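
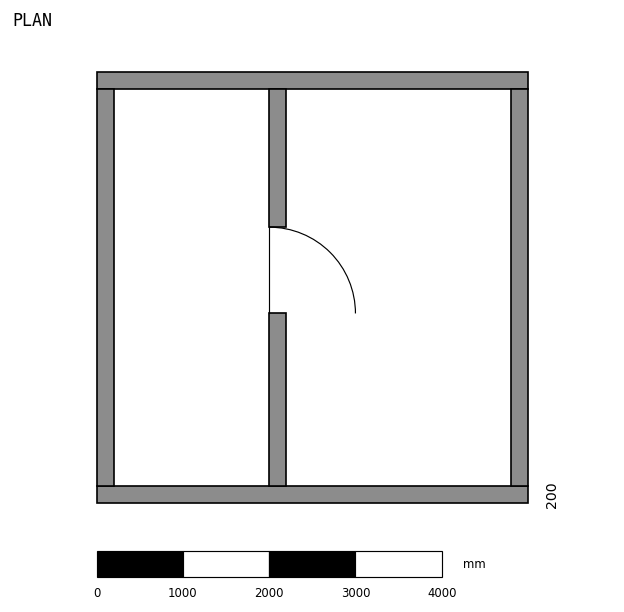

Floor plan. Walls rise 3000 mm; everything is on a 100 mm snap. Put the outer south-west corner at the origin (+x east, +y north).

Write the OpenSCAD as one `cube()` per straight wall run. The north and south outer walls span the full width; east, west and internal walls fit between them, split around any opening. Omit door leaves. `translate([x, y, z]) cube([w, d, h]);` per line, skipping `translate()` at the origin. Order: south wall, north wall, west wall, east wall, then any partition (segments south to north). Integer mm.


cube([5000, 200, 3000]);
translate([0, 4800, 0]) cube([5000, 200, 3000]);
translate([0, 200, 0]) cube([200, 4600, 3000]);
translate([4800, 200, 0]) cube([200, 4600, 3000]);
translate([2000, 200, 0]) cube([200, 2000, 3000]);
translate([2000, 3200, 0]) cube([200, 1600, 3000]);


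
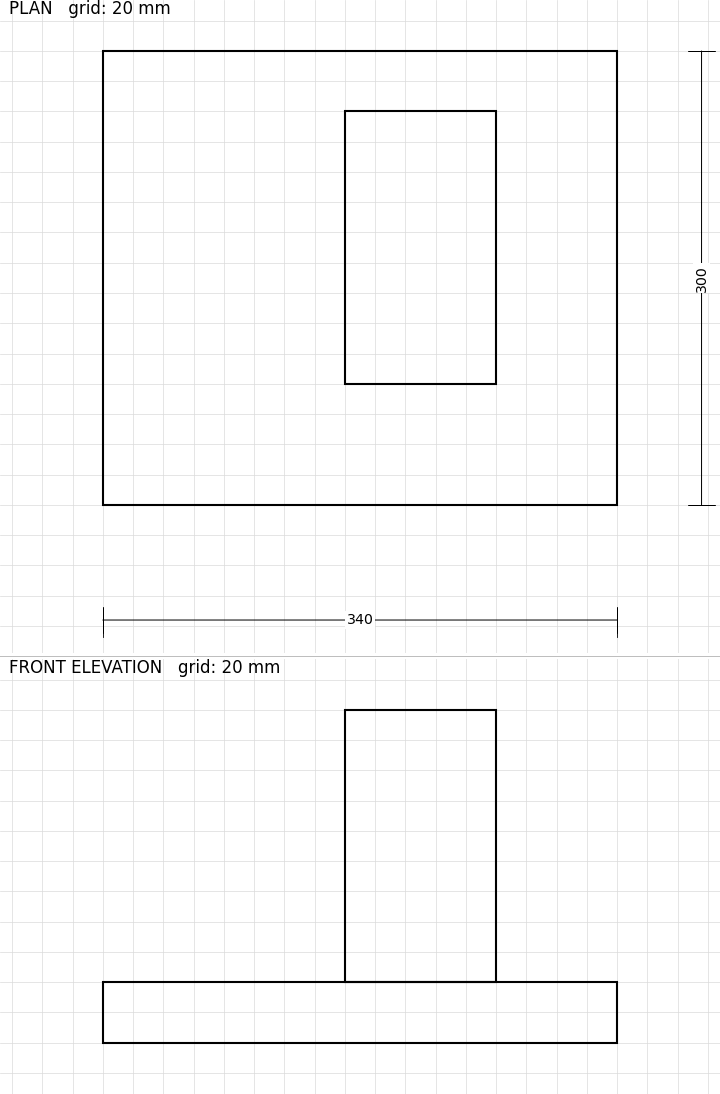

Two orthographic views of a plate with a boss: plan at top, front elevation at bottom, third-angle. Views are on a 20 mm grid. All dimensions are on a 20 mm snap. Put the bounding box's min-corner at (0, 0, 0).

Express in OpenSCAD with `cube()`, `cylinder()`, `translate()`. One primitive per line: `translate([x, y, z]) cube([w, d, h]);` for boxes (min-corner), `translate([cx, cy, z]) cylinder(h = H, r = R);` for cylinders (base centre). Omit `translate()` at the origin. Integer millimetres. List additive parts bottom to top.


cube([340, 300, 40]);
translate([160, 80, 40]) cube([100, 180, 180]);


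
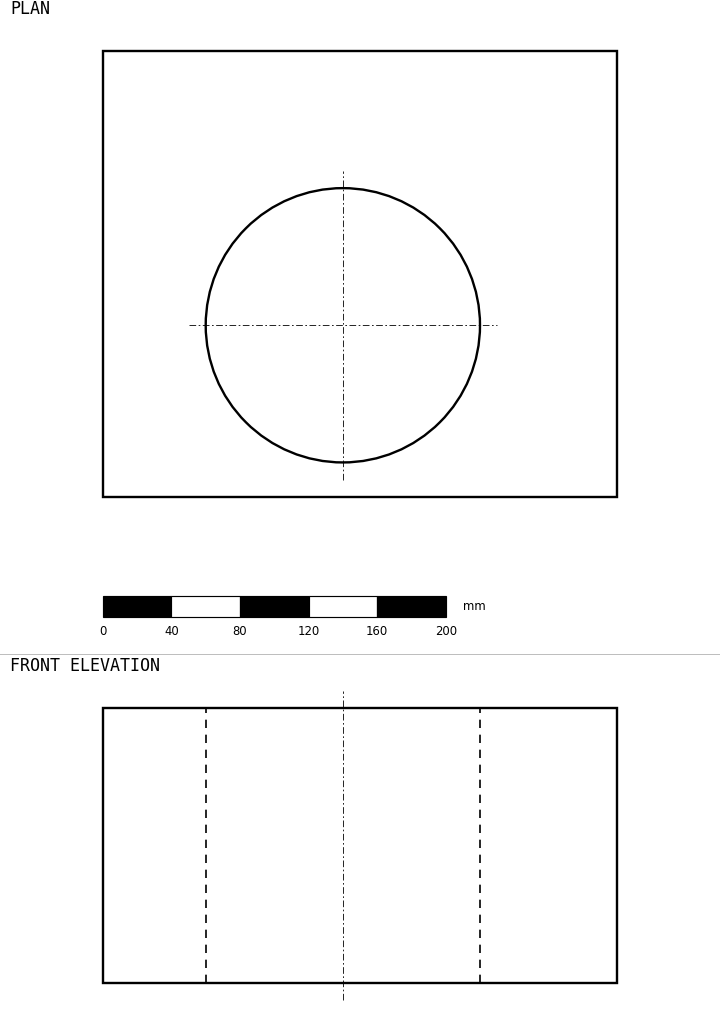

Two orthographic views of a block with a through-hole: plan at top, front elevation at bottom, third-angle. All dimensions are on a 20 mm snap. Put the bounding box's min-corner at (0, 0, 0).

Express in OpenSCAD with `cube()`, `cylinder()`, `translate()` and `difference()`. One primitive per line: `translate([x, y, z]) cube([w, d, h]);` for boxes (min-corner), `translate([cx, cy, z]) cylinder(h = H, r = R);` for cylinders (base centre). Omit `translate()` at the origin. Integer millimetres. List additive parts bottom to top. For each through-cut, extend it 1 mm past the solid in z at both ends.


difference() {
  cube([300, 260, 160]);
  translate([140, 100, -1]) cylinder(h = 162, r = 80);
}


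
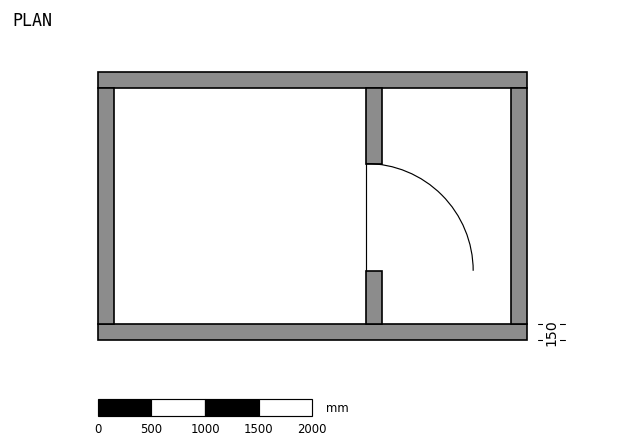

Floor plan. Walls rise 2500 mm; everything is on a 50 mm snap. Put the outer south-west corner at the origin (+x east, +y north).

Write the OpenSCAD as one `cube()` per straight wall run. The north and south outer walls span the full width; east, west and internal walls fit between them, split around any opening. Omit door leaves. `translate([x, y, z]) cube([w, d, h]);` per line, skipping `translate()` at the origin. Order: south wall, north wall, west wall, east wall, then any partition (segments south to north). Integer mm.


cube([4000, 150, 2500]);
translate([0, 2350, 0]) cube([4000, 150, 2500]);
translate([0, 150, 0]) cube([150, 2200, 2500]);
translate([3850, 150, 0]) cube([150, 2200, 2500]);
translate([2500, 150, 0]) cube([150, 500, 2500]);
translate([2500, 1650, 0]) cube([150, 700, 2500]);


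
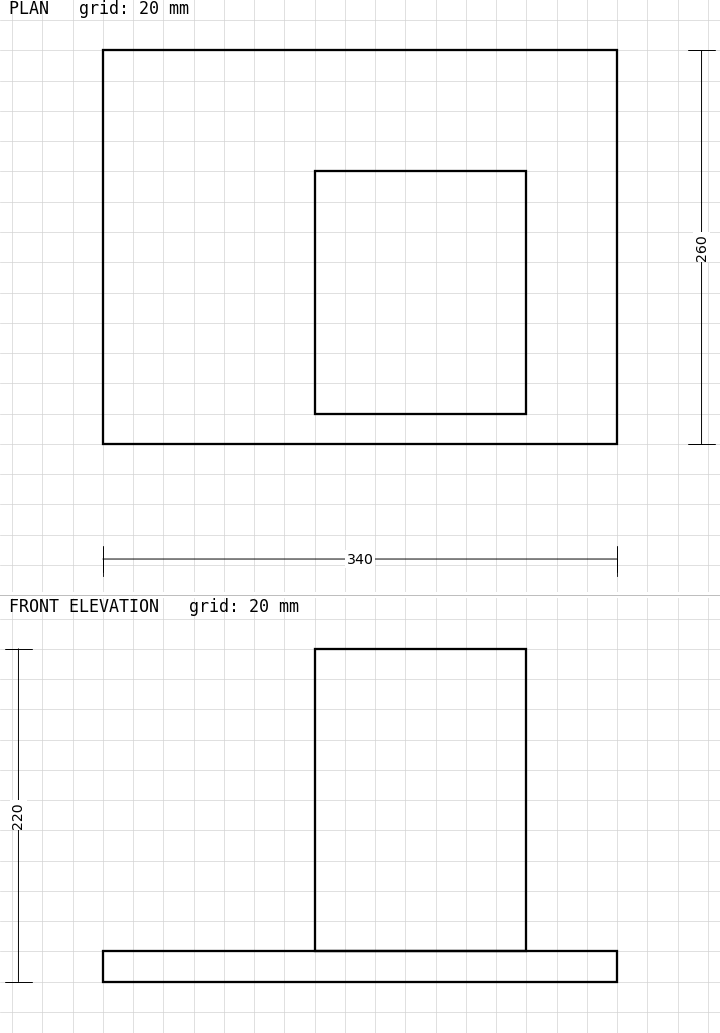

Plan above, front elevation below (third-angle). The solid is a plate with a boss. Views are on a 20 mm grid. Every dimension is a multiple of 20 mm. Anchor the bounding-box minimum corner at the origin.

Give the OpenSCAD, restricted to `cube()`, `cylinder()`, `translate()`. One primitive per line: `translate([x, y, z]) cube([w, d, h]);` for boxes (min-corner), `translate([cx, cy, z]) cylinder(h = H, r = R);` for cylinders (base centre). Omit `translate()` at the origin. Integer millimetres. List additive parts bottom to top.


cube([340, 260, 20]);
translate([140, 20, 20]) cube([140, 160, 200]);


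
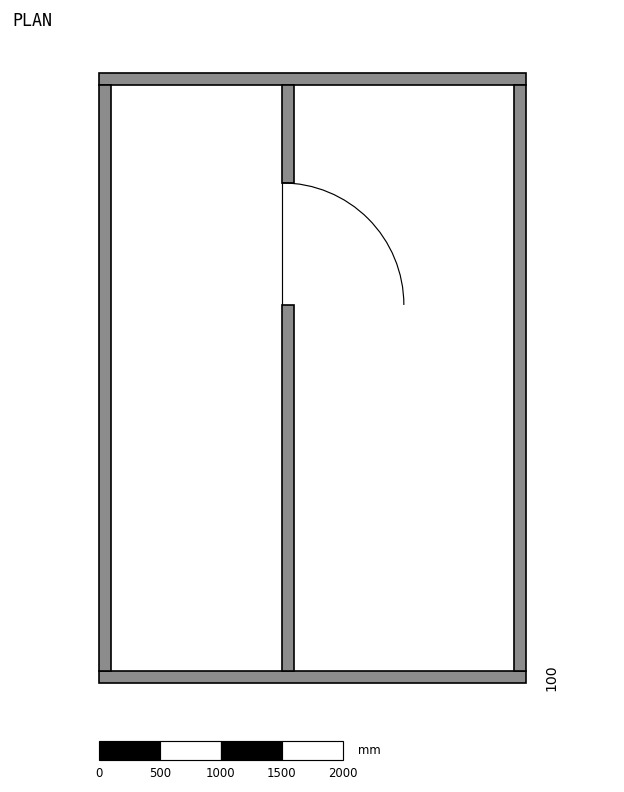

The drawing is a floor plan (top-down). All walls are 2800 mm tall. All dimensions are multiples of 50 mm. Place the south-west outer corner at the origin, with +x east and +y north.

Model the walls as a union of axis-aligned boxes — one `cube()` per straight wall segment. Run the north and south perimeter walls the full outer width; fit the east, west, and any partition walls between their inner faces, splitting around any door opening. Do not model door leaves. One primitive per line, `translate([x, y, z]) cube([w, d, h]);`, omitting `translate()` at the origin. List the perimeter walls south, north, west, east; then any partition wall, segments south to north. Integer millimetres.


cube([3500, 100, 2800]);
translate([0, 4900, 0]) cube([3500, 100, 2800]);
translate([0, 100, 0]) cube([100, 4800, 2800]);
translate([3400, 100, 0]) cube([100, 4800, 2800]);
translate([1500, 100, 0]) cube([100, 3000, 2800]);
translate([1500, 4100, 0]) cube([100, 800, 2800]);


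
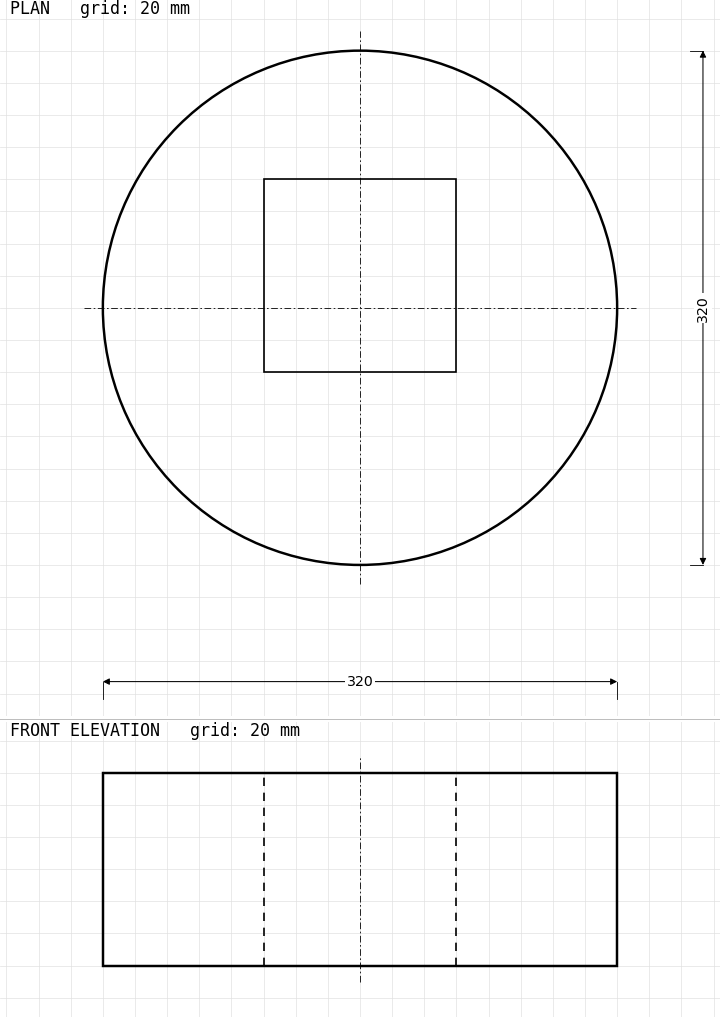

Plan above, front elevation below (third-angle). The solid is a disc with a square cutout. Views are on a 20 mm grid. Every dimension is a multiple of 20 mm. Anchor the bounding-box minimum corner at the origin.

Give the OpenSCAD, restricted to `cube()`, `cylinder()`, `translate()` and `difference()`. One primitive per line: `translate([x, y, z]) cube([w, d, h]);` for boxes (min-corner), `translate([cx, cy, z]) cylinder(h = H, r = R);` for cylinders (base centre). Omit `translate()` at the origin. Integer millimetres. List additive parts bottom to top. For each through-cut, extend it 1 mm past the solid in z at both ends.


difference() {
  translate([160, 160, 0]) cylinder(h = 120, r = 160);
  translate([100, 120, -1]) cube([120, 120, 122]);
}


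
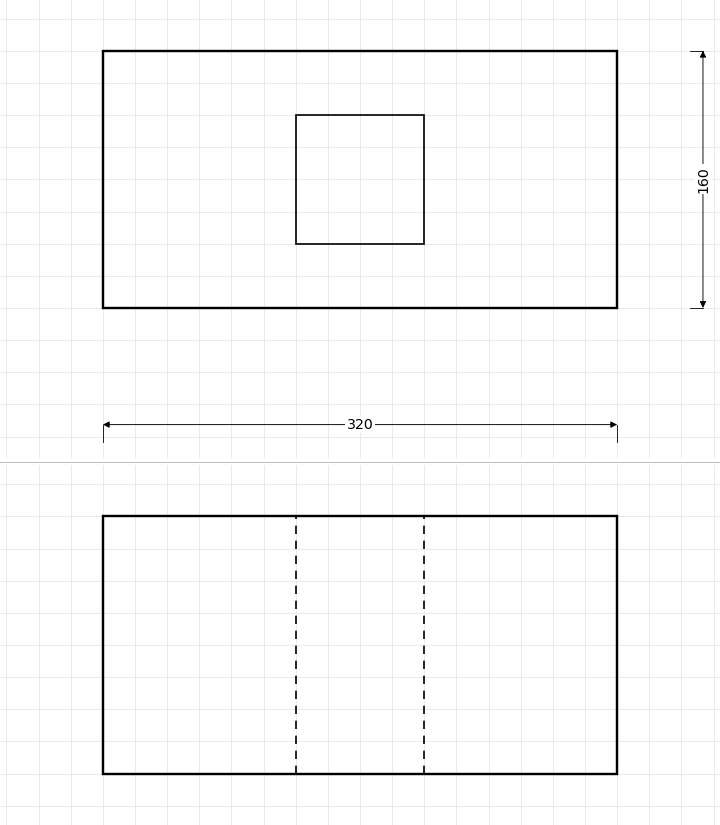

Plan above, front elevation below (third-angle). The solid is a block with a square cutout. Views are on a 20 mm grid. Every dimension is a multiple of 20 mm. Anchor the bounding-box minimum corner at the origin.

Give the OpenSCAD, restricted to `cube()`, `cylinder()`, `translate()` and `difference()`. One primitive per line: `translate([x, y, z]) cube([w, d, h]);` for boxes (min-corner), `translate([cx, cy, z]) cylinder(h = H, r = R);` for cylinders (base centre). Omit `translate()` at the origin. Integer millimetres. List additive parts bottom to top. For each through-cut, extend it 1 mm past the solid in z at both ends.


difference() {
  cube([320, 160, 160]);
  translate([120, 40, -1]) cube([80, 80, 162]);
}


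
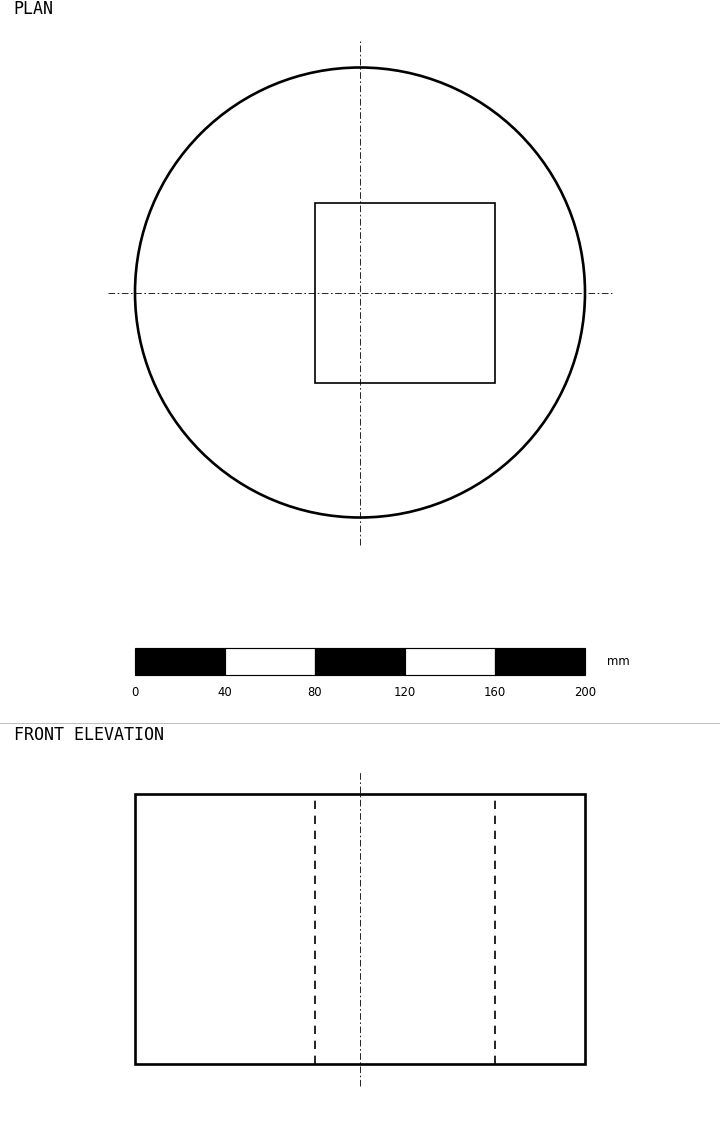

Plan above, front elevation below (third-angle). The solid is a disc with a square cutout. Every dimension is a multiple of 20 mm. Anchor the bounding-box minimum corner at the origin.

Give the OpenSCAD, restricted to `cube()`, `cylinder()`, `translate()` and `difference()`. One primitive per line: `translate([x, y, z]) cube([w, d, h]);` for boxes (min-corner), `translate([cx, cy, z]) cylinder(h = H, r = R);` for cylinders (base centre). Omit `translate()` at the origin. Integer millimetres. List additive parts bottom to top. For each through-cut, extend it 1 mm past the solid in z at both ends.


difference() {
  translate([100, 100, 0]) cylinder(h = 120, r = 100);
  translate([80, 60, -1]) cube([80, 80, 122]);
}


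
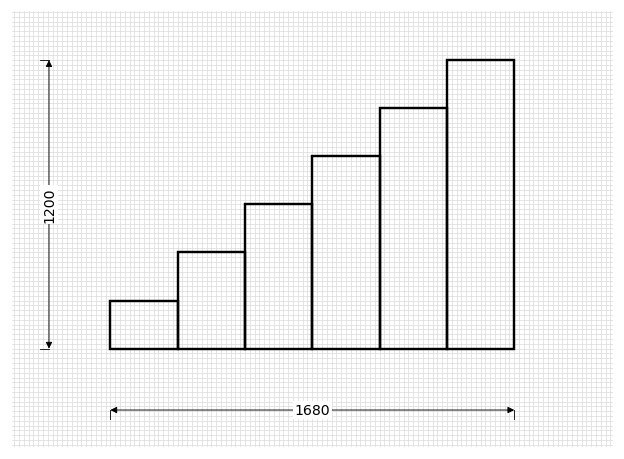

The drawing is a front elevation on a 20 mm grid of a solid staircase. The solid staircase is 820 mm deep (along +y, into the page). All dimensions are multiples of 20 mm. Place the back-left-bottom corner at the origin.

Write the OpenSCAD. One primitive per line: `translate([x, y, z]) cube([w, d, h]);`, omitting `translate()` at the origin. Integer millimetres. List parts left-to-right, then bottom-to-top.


cube([280, 820, 200]);
translate([280, 0, 0]) cube([280, 820, 400]);
translate([560, 0, 0]) cube([280, 820, 600]);
translate([840, 0, 0]) cube([280, 820, 800]);
translate([1120, 0, 0]) cube([280, 820, 1000]);
translate([1400, 0, 0]) cube([280, 820, 1200]);


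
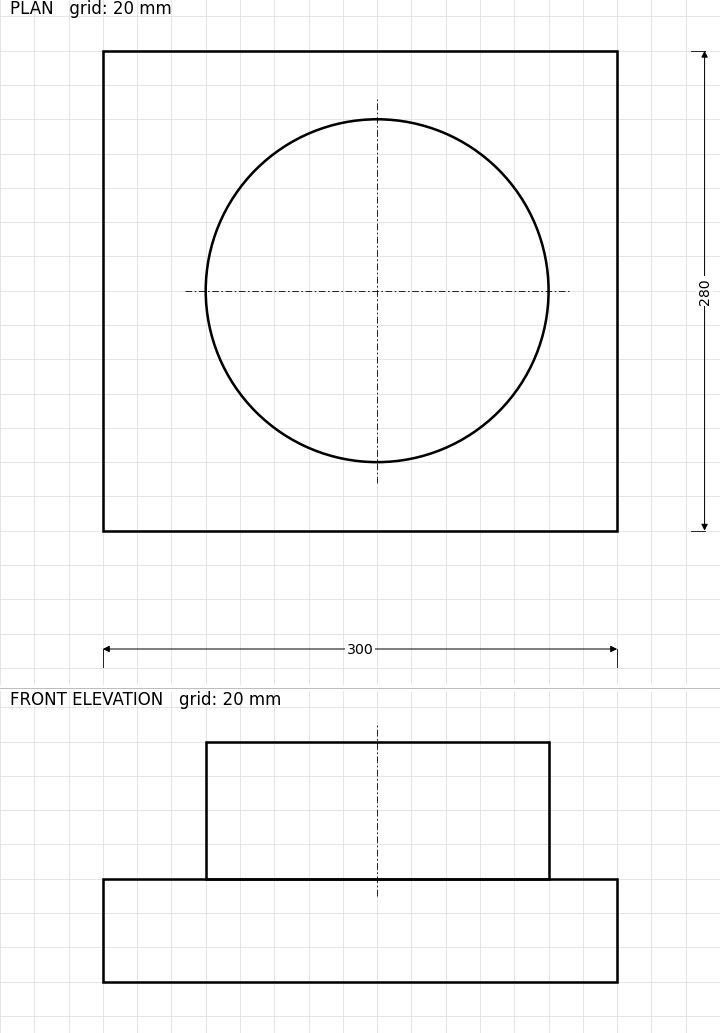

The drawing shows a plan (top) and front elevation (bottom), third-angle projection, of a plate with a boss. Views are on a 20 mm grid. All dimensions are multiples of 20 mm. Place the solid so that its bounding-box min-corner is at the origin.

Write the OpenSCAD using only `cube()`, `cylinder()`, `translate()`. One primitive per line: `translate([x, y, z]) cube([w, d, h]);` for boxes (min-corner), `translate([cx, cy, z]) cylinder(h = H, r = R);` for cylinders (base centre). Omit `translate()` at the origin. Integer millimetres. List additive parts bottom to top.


cube([300, 280, 60]);
translate([160, 140, 60]) cylinder(h = 80, r = 100);


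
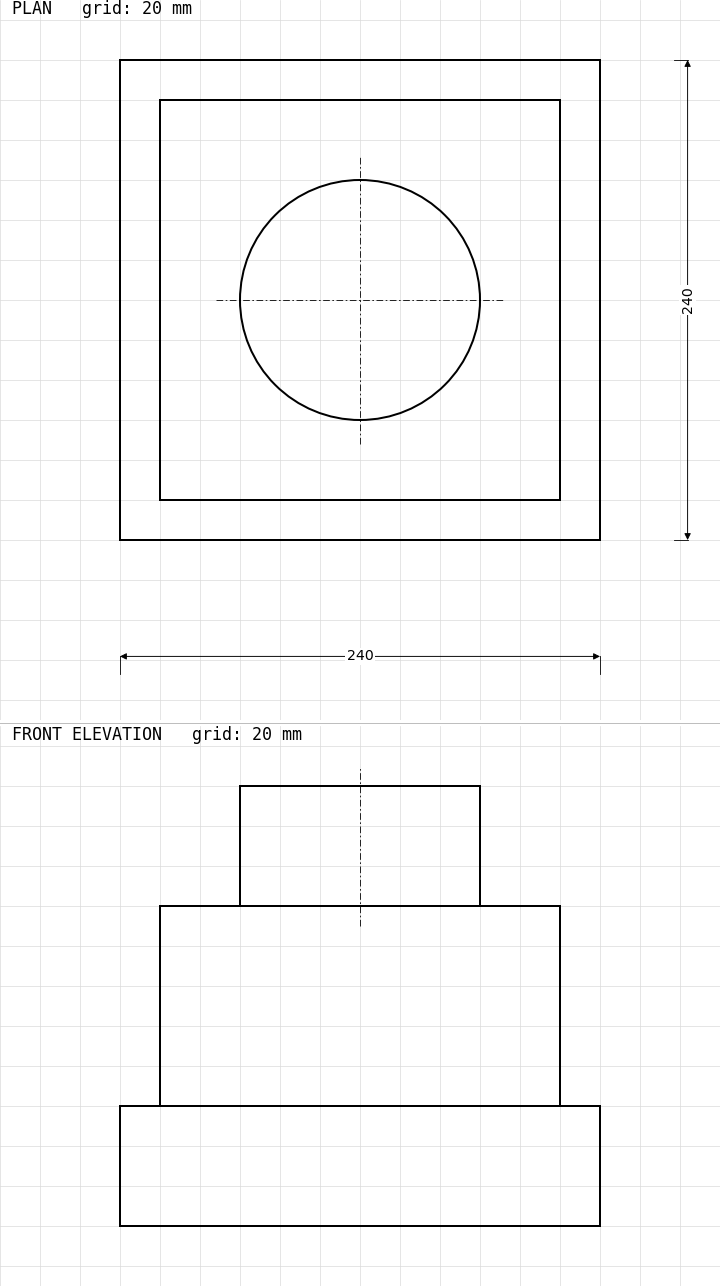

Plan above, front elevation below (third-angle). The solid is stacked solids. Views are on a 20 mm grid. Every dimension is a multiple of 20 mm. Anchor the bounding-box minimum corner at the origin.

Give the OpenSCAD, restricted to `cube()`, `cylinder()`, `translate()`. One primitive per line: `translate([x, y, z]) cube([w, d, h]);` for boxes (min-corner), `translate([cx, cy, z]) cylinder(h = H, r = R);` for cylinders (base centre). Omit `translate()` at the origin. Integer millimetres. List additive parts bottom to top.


cube([240, 240, 60]);
translate([20, 20, 60]) cube([200, 200, 100]);
translate([120, 120, 160]) cylinder(h = 60, r = 60);


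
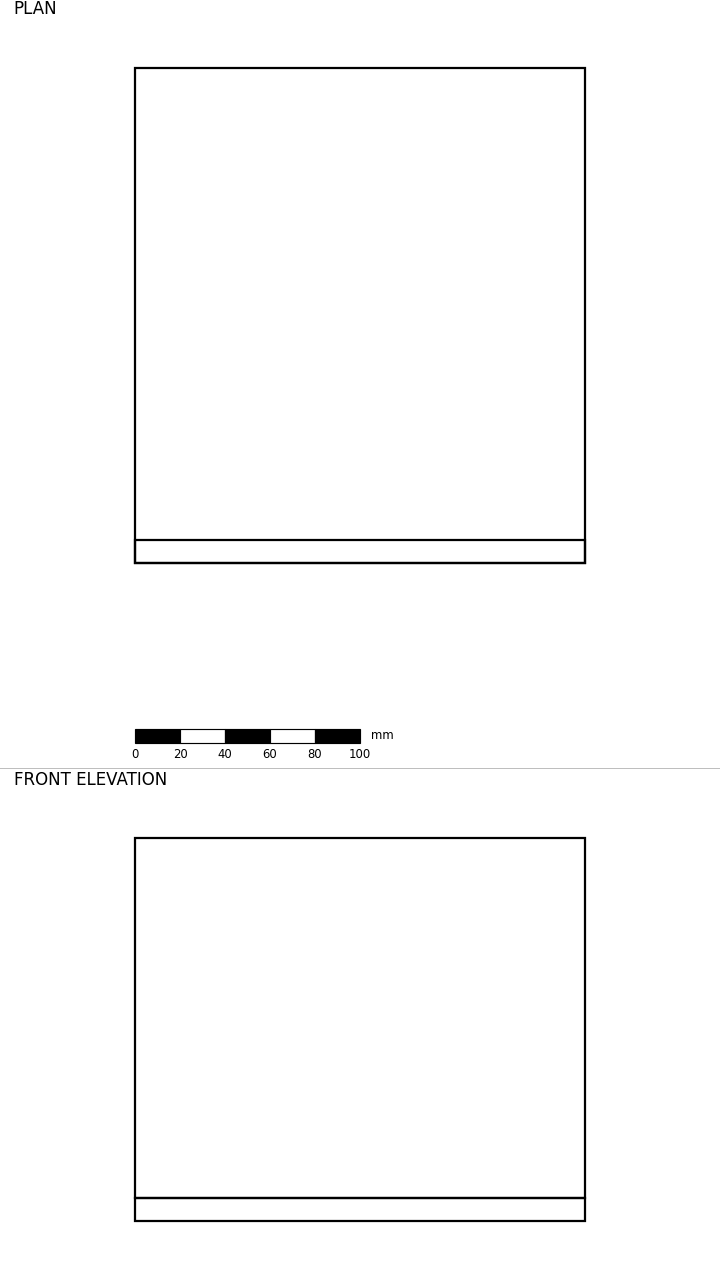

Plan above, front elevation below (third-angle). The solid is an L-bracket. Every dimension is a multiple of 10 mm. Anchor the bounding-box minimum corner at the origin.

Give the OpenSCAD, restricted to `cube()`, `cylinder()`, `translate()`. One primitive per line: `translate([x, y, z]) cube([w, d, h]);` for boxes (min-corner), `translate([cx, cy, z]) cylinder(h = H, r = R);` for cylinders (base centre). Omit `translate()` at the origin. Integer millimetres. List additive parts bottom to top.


cube([200, 220, 10]);
translate([0, 0, 10]) cube([200, 10, 160]);


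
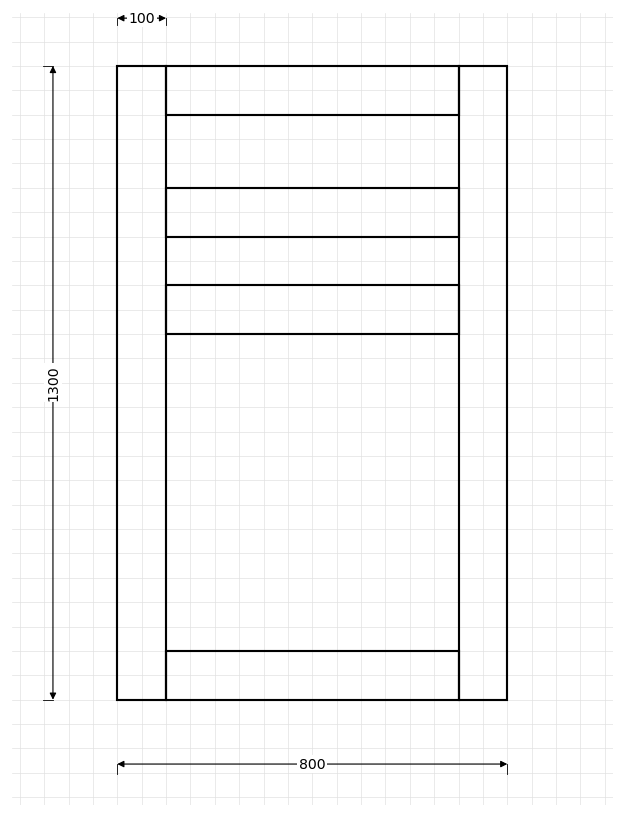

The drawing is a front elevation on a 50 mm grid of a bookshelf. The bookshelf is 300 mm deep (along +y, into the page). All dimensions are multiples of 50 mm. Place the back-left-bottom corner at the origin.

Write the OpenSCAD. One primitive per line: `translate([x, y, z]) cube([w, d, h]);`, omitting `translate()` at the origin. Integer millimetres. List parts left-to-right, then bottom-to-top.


cube([100, 300, 1300]);
translate([100, 0, 0]) cube([600, 300, 100]);
translate([100, 0, 750]) cube([600, 300, 100]);
translate([100, 0, 950]) cube([600, 300, 100]);
translate([100, 0, 1200]) cube([600, 300, 100]);
translate([700, 0, 0]) cube([100, 300, 1300]);


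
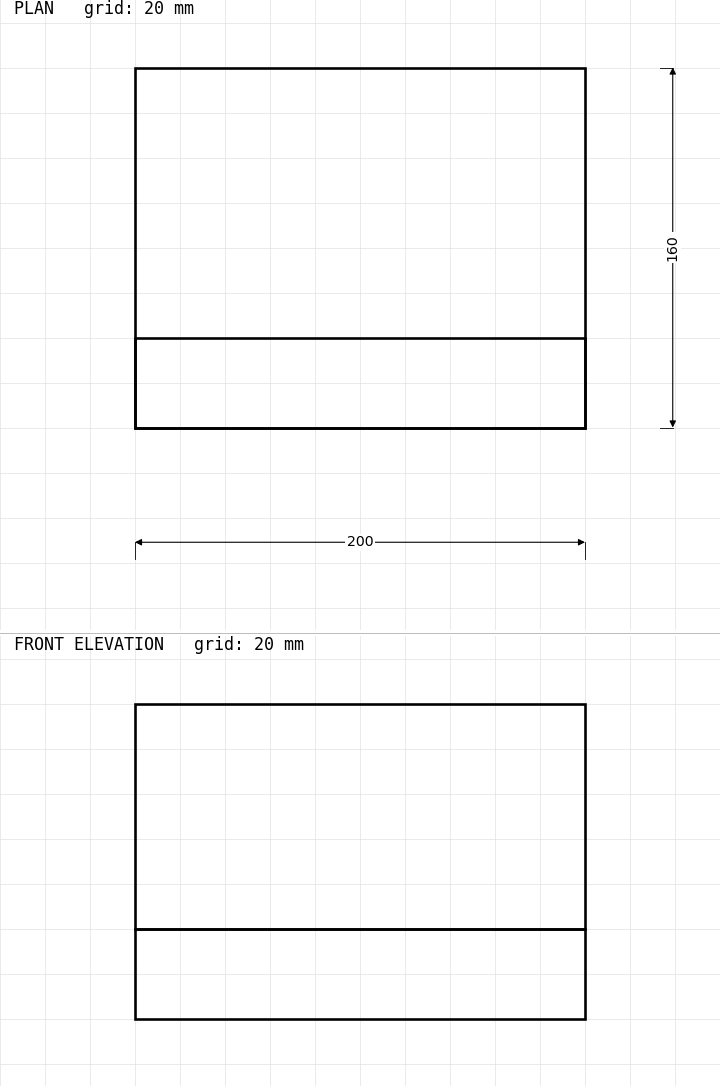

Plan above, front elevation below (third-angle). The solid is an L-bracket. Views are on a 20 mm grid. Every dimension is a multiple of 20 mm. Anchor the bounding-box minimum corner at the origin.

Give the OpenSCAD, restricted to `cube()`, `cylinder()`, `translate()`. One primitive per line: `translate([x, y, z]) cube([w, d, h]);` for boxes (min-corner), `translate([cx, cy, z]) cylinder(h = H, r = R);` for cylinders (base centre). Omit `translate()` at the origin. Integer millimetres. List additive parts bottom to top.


cube([200, 160, 40]);
translate([0, 0, 40]) cube([200, 40, 100]);


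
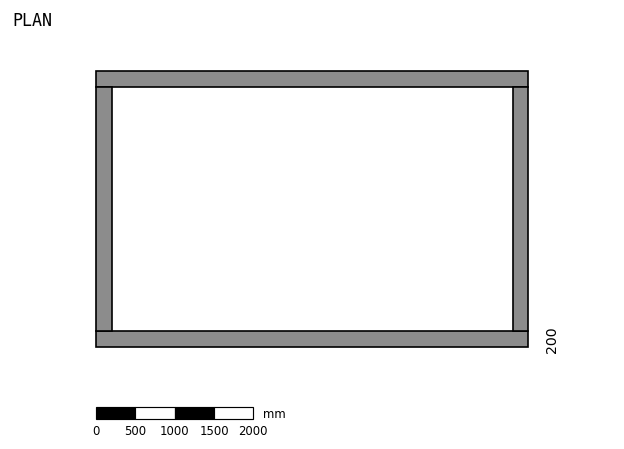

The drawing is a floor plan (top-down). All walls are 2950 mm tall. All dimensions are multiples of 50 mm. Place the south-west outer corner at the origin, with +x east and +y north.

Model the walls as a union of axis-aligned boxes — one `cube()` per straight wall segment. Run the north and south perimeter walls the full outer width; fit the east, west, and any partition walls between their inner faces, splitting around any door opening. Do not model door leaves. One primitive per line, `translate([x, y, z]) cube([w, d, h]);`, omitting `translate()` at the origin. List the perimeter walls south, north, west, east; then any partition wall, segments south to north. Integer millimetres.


cube([5500, 200, 2950]);
translate([0, 3300, 0]) cube([5500, 200, 2950]);
translate([0, 200, 0]) cube([200, 3100, 2950]);
translate([5300, 200, 0]) cube([200, 3100, 2950]);


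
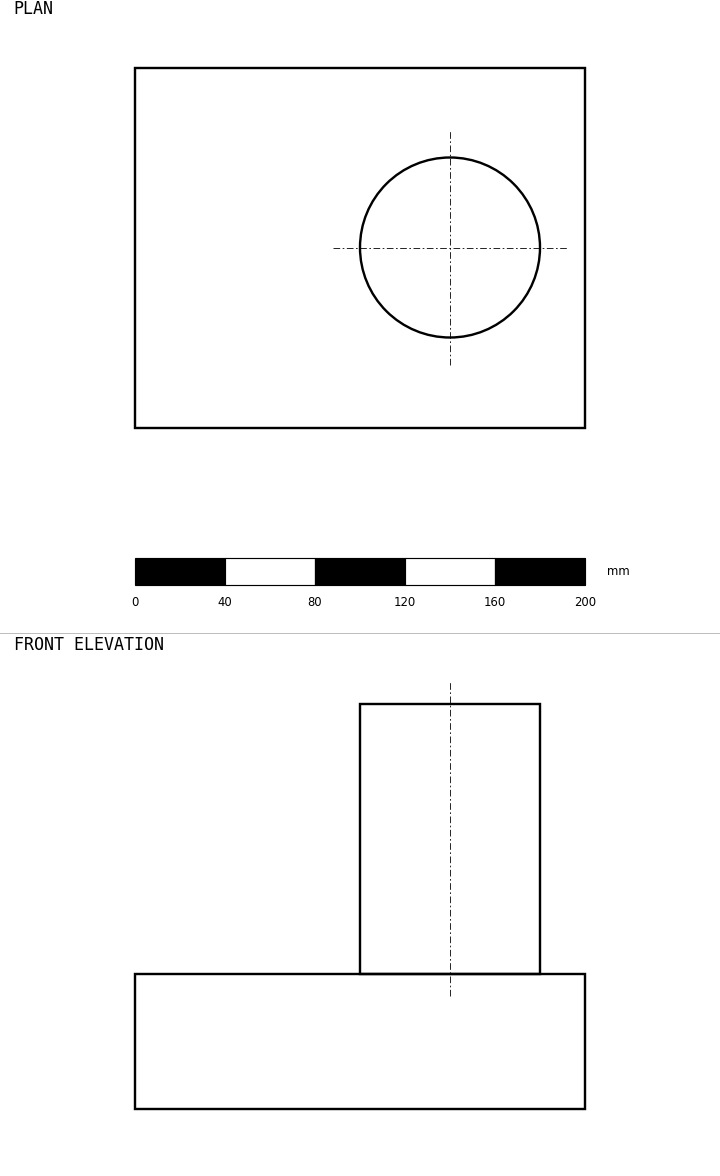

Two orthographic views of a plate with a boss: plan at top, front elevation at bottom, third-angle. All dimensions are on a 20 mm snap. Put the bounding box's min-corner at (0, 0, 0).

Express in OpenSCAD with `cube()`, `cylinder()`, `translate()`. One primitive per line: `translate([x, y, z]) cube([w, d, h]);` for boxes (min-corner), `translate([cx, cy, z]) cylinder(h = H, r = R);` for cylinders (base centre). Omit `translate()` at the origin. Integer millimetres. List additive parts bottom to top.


cube([200, 160, 60]);
translate([140, 80, 60]) cylinder(h = 120, r = 40);


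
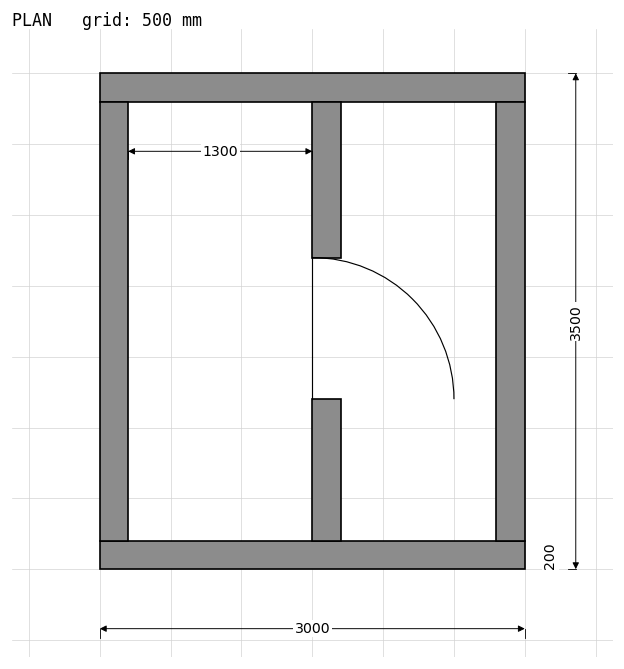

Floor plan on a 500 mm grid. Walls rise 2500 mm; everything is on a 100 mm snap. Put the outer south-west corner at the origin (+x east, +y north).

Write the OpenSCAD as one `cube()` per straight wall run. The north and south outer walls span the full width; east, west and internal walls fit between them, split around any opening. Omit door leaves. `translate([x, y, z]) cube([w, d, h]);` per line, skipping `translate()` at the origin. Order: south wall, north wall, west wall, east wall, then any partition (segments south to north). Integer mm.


cube([3000, 200, 2500]);
translate([0, 3300, 0]) cube([3000, 200, 2500]);
translate([0, 200, 0]) cube([200, 3100, 2500]);
translate([2800, 200, 0]) cube([200, 3100, 2500]);
translate([1500, 200, 0]) cube([200, 1000, 2500]);
translate([1500, 2200, 0]) cube([200, 1100, 2500]);


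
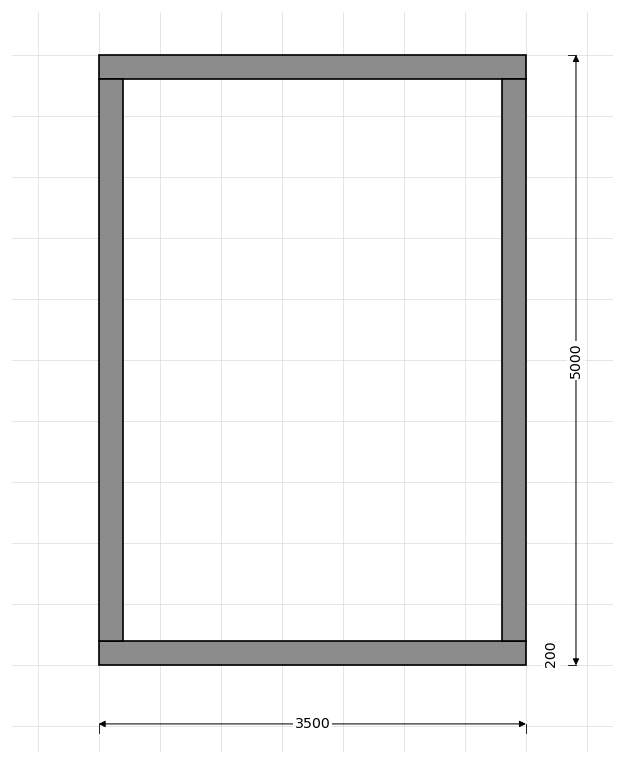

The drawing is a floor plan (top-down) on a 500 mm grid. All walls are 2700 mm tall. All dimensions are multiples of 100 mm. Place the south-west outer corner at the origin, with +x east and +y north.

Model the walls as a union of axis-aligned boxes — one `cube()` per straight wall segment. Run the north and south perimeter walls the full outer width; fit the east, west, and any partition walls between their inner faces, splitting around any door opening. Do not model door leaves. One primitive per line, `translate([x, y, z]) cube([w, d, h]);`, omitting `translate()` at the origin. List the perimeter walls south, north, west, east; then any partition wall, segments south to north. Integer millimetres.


cube([3500, 200, 2700]);
translate([0, 4800, 0]) cube([3500, 200, 2700]);
translate([0, 200, 0]) cube([200, 4600, 2700]);
translate([3300, 200, 0]) cube([200, 4600, 2700]);


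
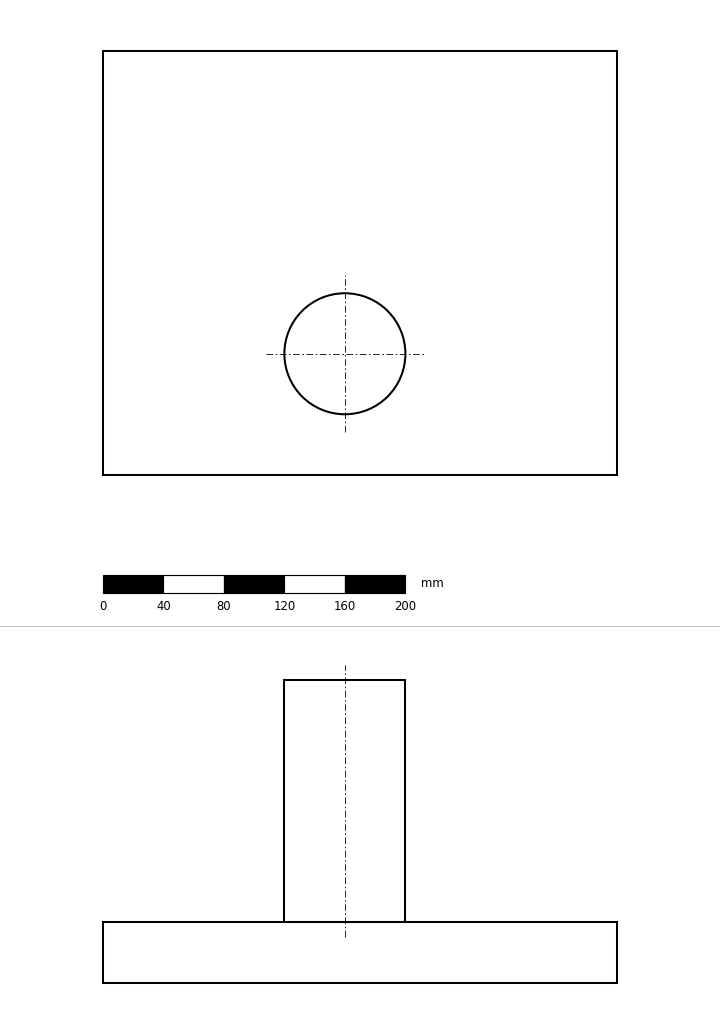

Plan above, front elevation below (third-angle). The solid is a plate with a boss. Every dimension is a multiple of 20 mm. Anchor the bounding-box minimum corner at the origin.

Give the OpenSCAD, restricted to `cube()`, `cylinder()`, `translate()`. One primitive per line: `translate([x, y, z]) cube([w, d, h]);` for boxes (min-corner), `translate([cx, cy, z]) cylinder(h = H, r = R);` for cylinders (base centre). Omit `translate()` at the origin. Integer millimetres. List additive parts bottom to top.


cube([340, 280, 40]);
translate([160, 80, 40]) cylinder(h = 160, r = 40);


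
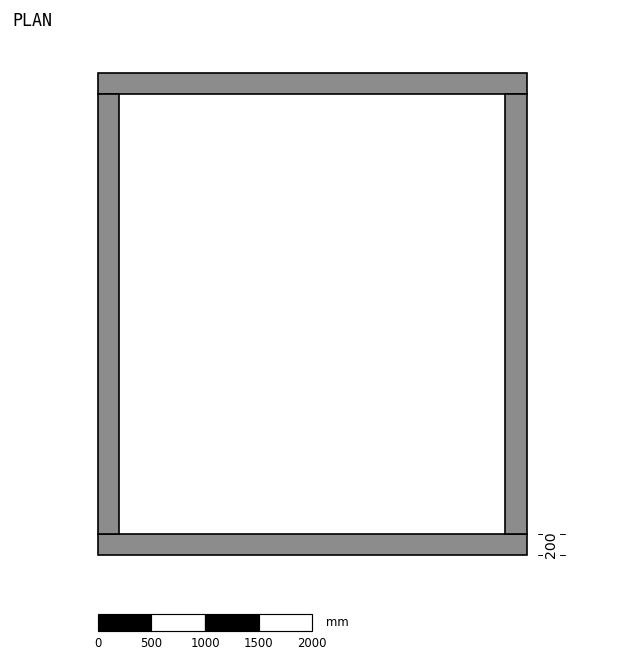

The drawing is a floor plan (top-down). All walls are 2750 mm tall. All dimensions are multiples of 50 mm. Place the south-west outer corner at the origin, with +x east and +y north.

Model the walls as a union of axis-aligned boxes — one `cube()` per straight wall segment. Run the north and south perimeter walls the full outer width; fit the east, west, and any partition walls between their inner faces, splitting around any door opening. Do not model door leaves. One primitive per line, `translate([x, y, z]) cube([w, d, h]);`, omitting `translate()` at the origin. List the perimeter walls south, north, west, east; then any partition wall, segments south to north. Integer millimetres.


cube([4000, 200, 2750]);
translate([0, 4300, 0]) cube([4000, 200, 2750]);
translate([0, 200, 0]) cube([200, 4100, 2750]);
translate([3800, 200, 0]) cube([200, 4100, 2750]);


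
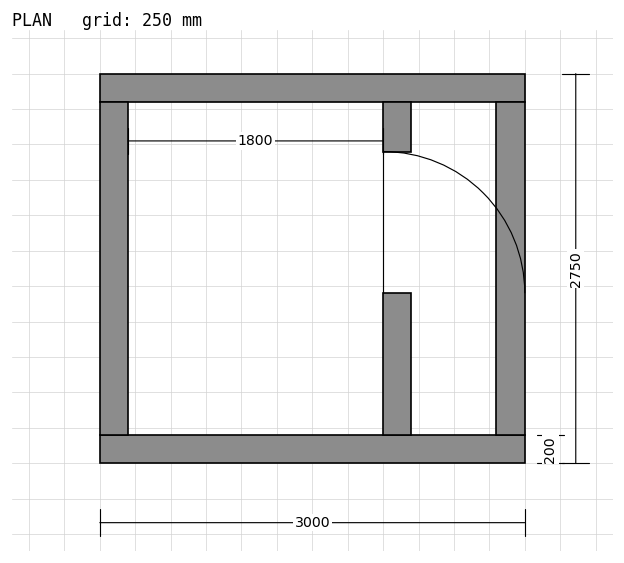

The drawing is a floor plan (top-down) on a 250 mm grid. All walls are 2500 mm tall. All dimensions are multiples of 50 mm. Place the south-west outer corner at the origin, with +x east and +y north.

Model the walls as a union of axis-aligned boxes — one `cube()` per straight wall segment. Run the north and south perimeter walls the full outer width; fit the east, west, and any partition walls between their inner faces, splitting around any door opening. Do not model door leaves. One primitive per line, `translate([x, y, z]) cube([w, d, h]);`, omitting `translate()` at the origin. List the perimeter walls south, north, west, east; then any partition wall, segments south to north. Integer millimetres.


cube([3000, 200, 2500]);
translate([0, 2550, 0]) cube([3000, 200, 2500]);
translate([0, 200, 0]) cube([200, 2350, 2500]);
translate([2800, 200, 0]) cube([200, 2350, 2500]);
translate([2000, 200, 0]) cube([200, 1000, 2500]);
translate([2000, 2200, 0]) cube([200, 350, 2500]);


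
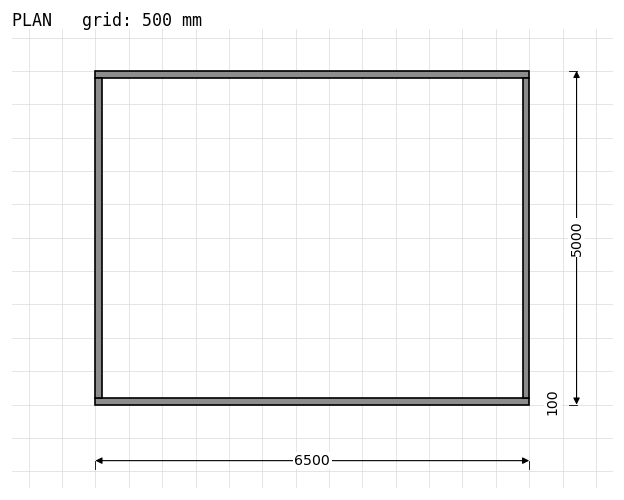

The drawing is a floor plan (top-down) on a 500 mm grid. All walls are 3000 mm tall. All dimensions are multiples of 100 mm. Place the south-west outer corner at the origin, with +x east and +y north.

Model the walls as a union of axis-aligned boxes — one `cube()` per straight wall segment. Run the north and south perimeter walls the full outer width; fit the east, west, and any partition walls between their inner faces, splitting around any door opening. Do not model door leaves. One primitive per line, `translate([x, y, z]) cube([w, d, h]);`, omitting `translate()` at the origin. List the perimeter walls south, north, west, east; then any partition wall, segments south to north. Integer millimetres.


cube([6500, 100, 3000]);
translate([0, 4900, 0]) cube([6500, 100, 3000]);
translate([0, 100, 0]) cube([100, 4800, 3000]);
translate([6400, 100, 0]) cube([100, 4800, 3000]);


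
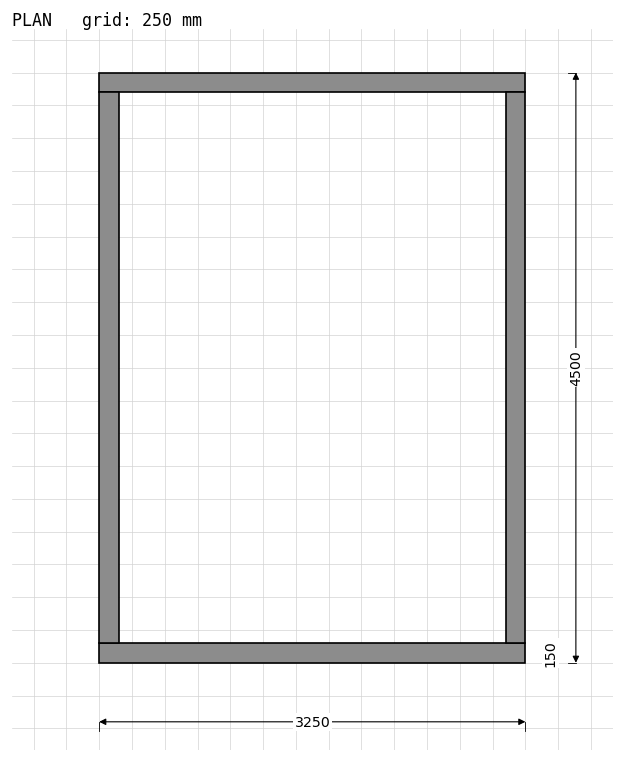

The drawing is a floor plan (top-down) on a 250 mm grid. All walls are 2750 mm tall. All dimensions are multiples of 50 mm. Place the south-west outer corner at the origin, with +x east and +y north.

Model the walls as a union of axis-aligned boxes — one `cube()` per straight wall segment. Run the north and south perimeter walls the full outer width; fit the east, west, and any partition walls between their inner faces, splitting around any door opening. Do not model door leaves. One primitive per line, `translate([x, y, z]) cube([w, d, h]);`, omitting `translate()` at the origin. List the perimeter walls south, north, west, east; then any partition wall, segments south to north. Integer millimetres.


cube([3250, 150, 2750]);
translate([0, 4350, 0]) cube([3250, 150, 2750]);
translate([0, 150, 0]) cube([150, 4200, 2750]);
translate([3100, 150, 0]) cube([150, 4200, 2750]);


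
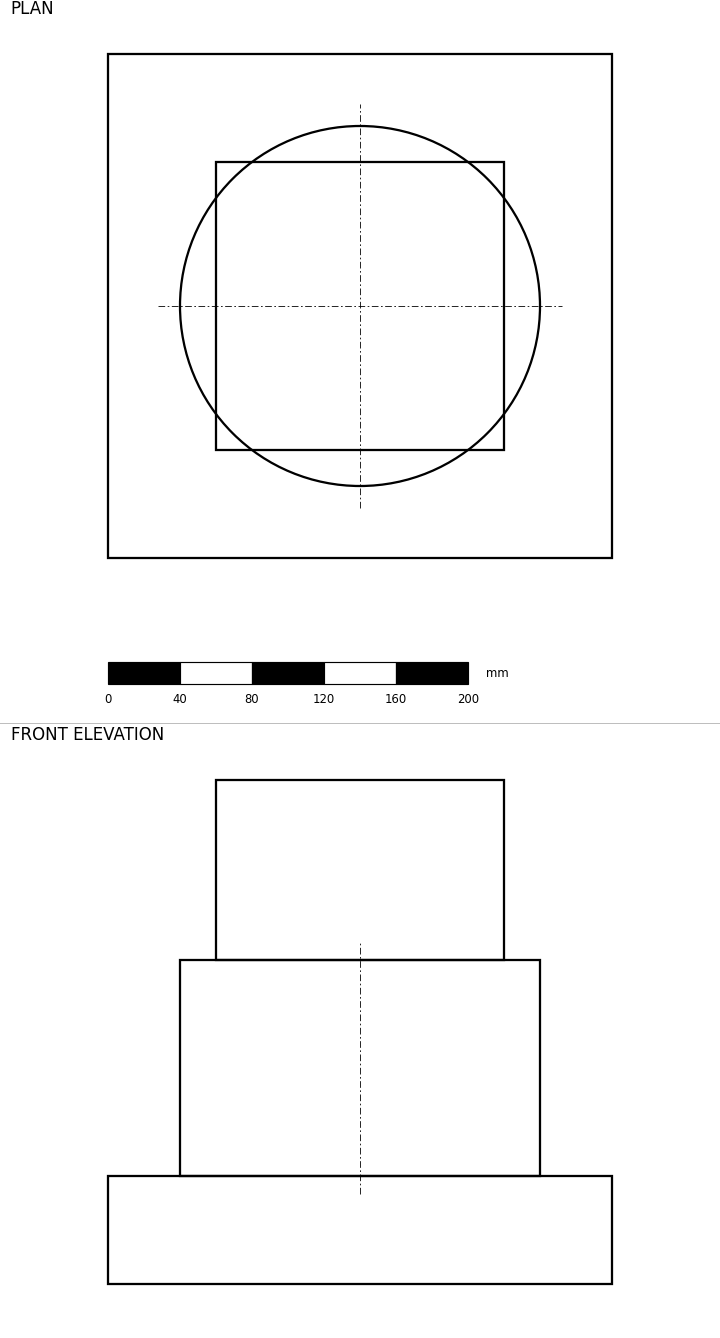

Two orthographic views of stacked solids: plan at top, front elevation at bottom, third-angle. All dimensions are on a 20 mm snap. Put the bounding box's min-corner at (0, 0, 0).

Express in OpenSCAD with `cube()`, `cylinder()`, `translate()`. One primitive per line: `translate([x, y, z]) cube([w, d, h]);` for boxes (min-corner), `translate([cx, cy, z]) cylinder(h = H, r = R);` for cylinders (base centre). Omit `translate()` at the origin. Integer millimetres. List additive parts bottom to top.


cube([280, 280, 60]);
translate([140, 140, 60]) cylinder(h = 120, r = 100);
translate([60, 60, 180]) cube([160, 160, 100]);


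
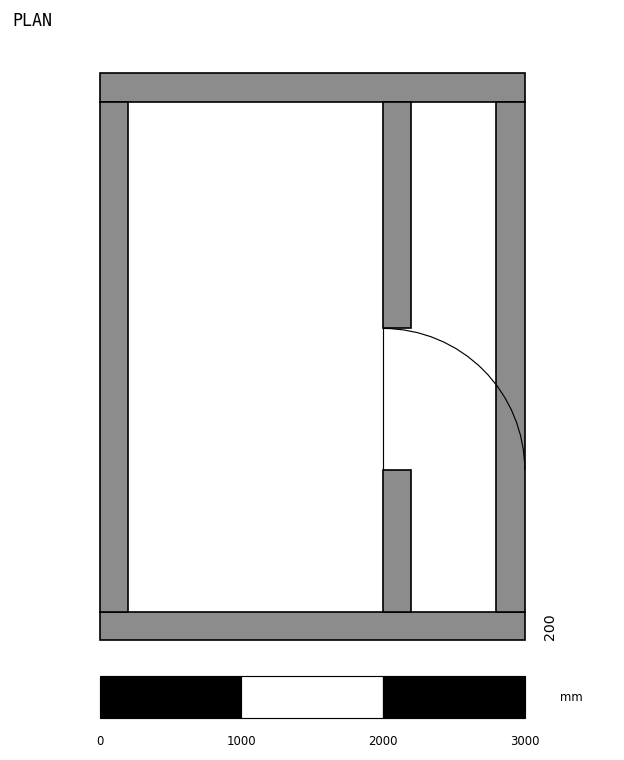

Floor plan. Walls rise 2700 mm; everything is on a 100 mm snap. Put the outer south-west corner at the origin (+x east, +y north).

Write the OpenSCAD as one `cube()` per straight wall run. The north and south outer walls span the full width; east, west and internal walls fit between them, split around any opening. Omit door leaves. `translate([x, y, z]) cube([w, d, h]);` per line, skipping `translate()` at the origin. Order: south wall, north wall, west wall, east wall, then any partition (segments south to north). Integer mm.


cube([3000, 200, 2700]);
translate([0, 3800, 0]) cube([3000, 200, 2700]);
translate([0, 200, 0]) cube([200, 3600, 2700]);
translate([2800, 200, 0]) cube([200, 3600, 2700]);
translate([2000, 200, 0]) cube([200, 1000, 2700]);
translate([2000, 2200, 0]) cube([200, 1600, 2700]);


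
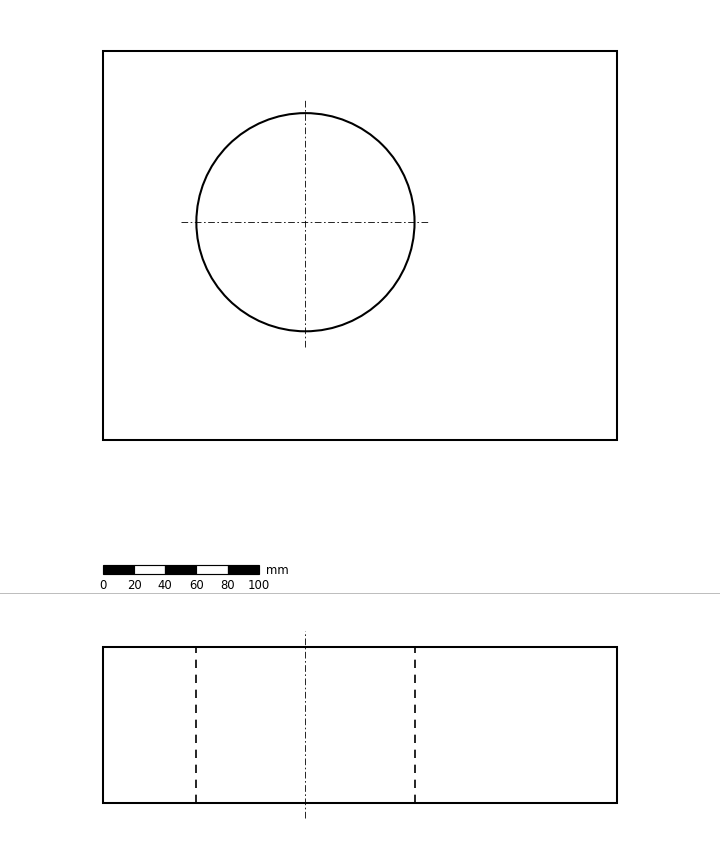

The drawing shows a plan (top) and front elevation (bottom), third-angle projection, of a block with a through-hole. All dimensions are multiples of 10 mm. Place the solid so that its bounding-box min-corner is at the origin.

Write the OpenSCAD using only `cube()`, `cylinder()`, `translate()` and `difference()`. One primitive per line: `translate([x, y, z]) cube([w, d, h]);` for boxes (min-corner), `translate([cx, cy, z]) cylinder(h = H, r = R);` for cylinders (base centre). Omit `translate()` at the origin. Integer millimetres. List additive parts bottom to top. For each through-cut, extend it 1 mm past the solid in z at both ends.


difference() {
  cube([330, 250, 100]);
  translate([130, 140, -1]) cylinder(h = 102, r = 70);
}


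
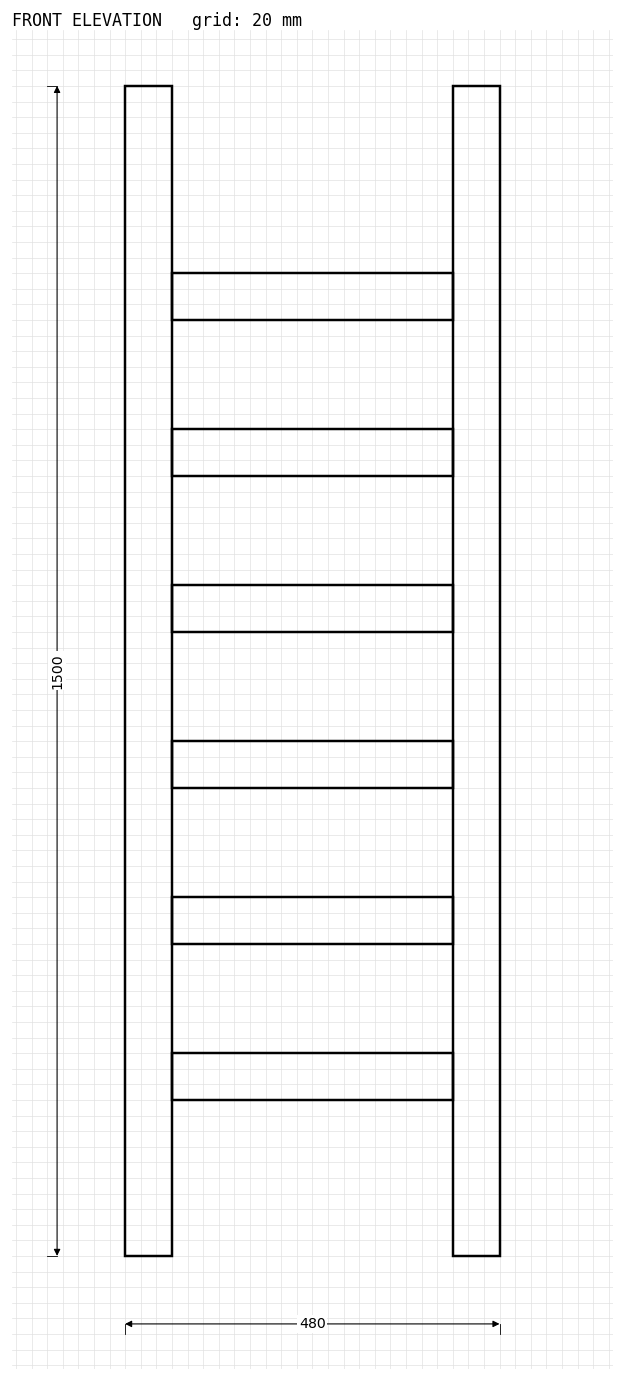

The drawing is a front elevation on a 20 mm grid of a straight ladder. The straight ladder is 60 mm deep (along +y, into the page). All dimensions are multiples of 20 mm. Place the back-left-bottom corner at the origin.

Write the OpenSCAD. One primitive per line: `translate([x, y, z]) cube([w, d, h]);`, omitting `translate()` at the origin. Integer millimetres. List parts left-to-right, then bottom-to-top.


cube([60, 60, 1500]);
translate([60, 0, 200]) cube([360, 60, 60]);
translate([60, 0, 400]) cube([360, 60, 60]);
translate([60, 0, 600]) cube([360, 60, 60]);
translate([60, 0, 800]) cube([360, 60, 60]);
translate([60, 0, 1000]) cube([360, 60, 60]);
translate([60, 0, 1200]) cube([360, 60, 60]);
translate([420, 0, 0]) cube([60, 60, 1500]);


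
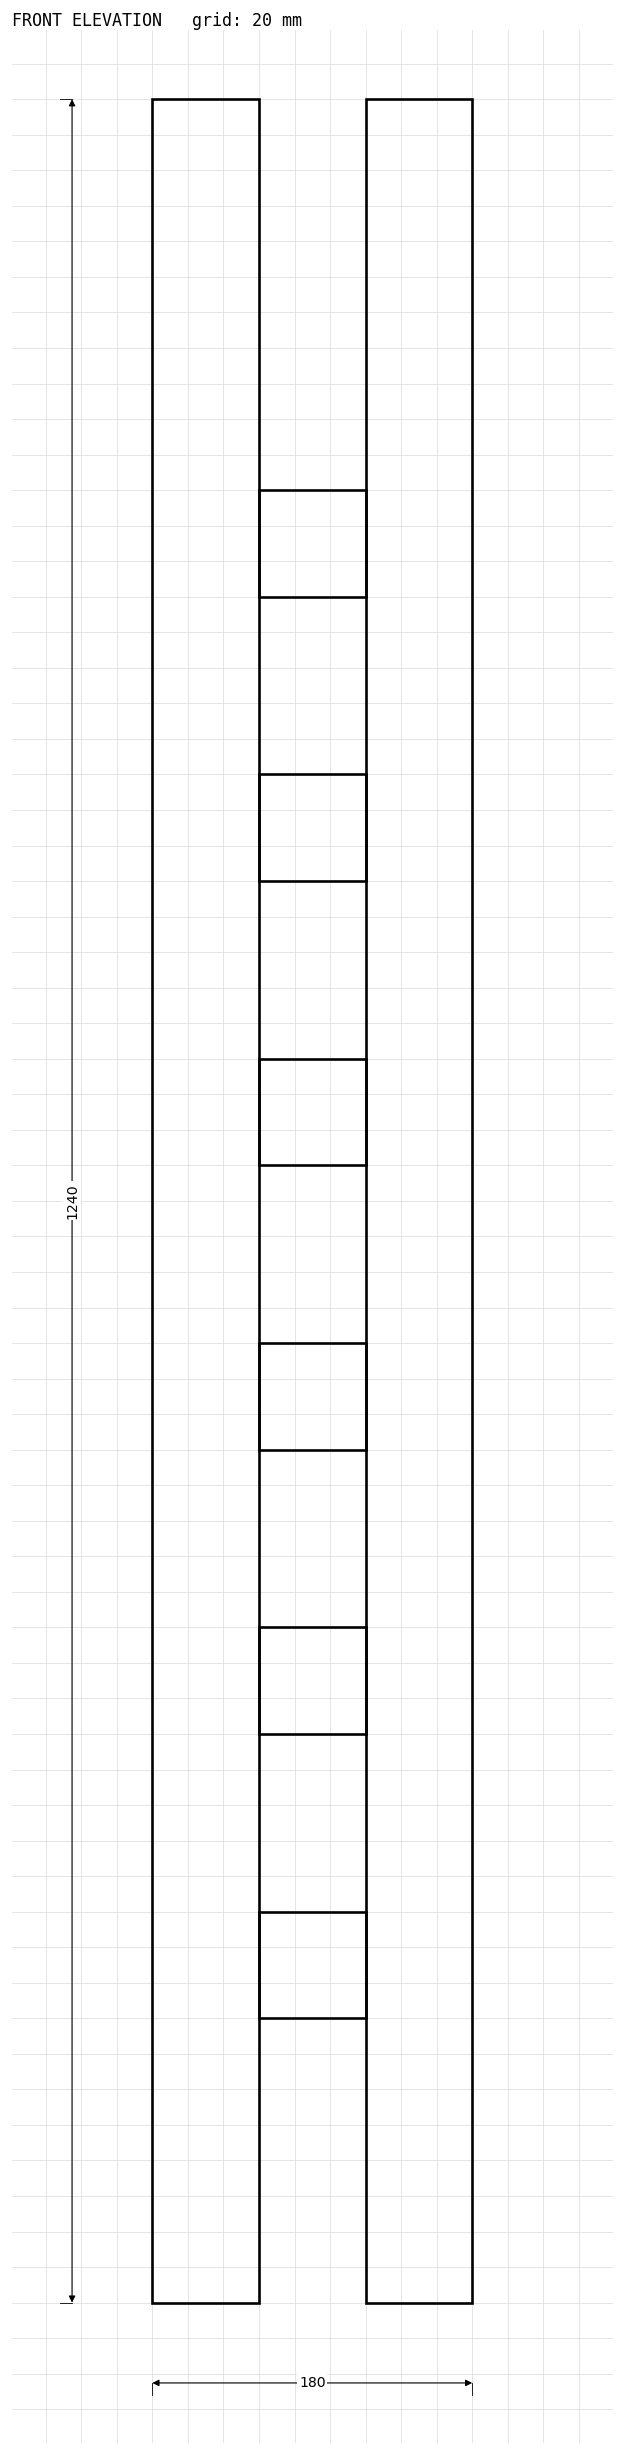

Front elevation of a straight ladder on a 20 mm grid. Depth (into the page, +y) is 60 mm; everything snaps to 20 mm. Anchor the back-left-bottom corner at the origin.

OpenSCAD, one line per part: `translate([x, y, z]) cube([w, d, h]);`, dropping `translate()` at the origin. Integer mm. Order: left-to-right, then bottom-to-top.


cube([60, 60, 1240]);
translate([60, 0, 160]) cube([60, 60, 60]);
translate([60, 0, 320]) cube([60, 60, 60]);
translate([60, 0, 480]) cube([60, 60, 60]);
translate([60, 0, 640]) cube([60, 60, 60]);
translate([60, 0, 800]) cube([60, 60, 60]);
translate([60, 0, 960]) cube([60, 60, 60]);
translate([120, 0, 0]) cube([60, 60, 1240]);


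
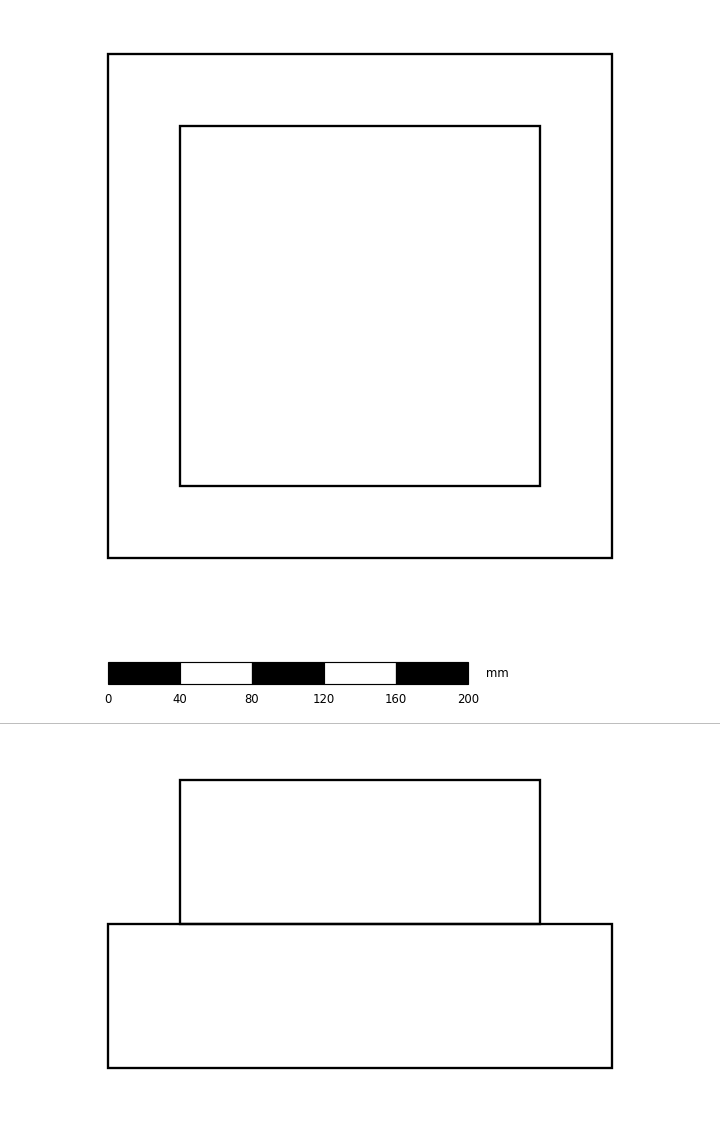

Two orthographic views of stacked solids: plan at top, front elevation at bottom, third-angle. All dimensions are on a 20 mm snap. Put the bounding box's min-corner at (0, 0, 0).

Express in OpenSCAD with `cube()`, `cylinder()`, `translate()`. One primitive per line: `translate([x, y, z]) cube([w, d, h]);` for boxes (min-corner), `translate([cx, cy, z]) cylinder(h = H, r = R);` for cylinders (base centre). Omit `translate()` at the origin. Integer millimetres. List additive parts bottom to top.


cube([280, 280, 80]);
translate([40, 40, 80]) cube([200, 200, 80]);


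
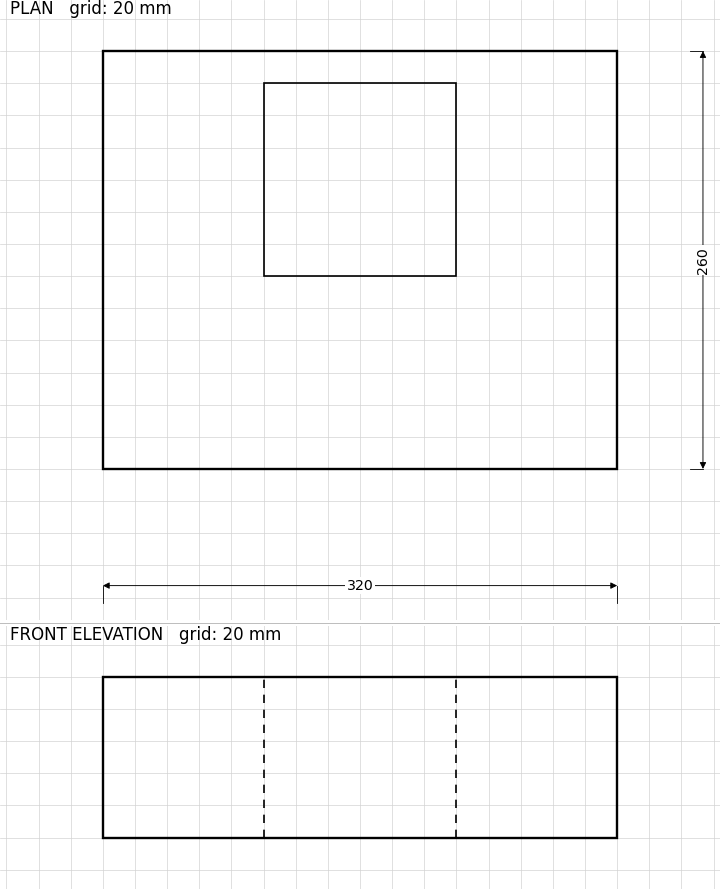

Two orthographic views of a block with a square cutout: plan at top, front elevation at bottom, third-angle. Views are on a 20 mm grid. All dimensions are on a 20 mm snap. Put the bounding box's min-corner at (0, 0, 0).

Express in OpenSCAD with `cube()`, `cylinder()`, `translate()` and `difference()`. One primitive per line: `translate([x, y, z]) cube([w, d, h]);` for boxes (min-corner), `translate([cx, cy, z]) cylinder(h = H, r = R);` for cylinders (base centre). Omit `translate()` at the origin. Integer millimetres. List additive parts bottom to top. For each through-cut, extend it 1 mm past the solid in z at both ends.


difference() {
  cube([320, 260, 100]);
  translate([100, 120, -1]) cube([120, 120, 102]);
}


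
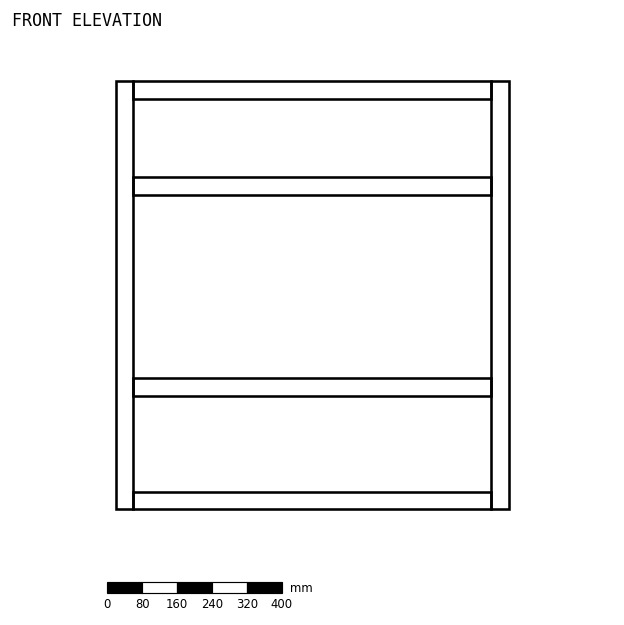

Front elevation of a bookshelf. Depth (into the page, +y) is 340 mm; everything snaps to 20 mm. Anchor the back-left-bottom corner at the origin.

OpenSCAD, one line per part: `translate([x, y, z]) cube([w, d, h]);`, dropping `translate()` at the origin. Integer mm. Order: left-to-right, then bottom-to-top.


cube([40, 340, 980]);
translate([40, 0, 0]) cube([820, 340, 40]);
translate([40, 0, 260]) cube([820, 340, 40]);
translate([40, 0, 720]) cube([820, 340, 40]);
translate([40, 0, 940]) cube([820, 340, 40]);
translate([860, 0, 0]) cube([40, 340, 980]);


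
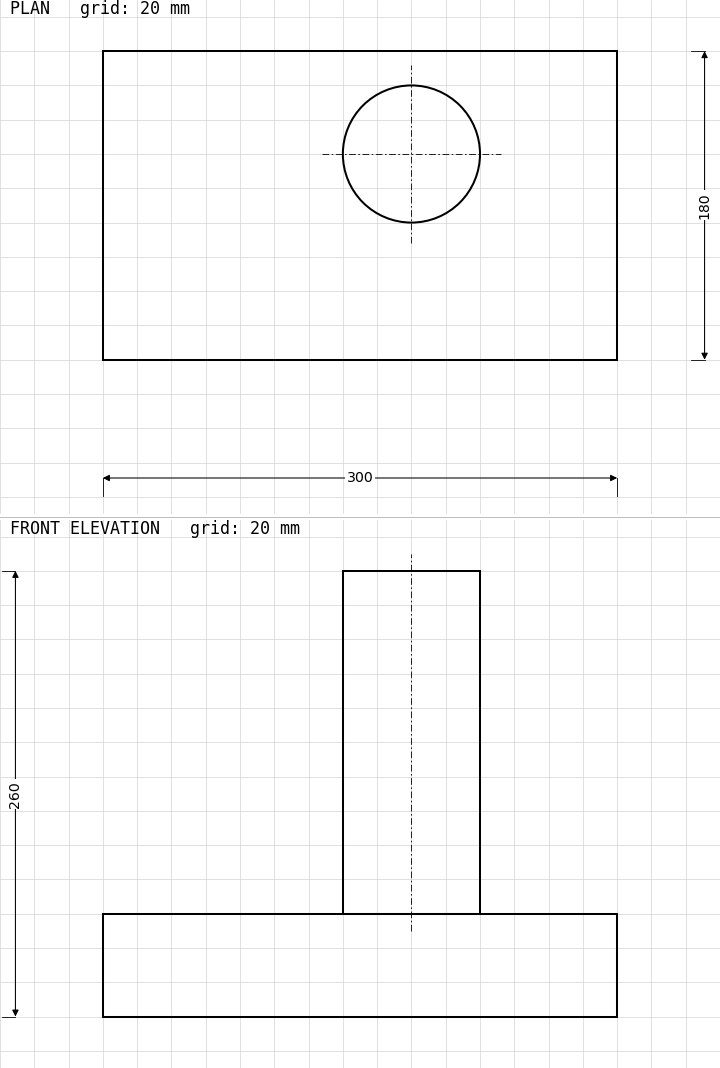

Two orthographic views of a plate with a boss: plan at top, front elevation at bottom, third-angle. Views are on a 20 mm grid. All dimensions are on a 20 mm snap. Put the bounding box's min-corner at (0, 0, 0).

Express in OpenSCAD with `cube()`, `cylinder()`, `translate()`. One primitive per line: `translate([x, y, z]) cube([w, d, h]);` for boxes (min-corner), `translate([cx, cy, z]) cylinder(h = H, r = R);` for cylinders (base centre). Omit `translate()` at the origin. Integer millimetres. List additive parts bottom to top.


cube([300, 180, 60]);
translate([180, 120, 60]) cylinder(h = 200, r = 40);


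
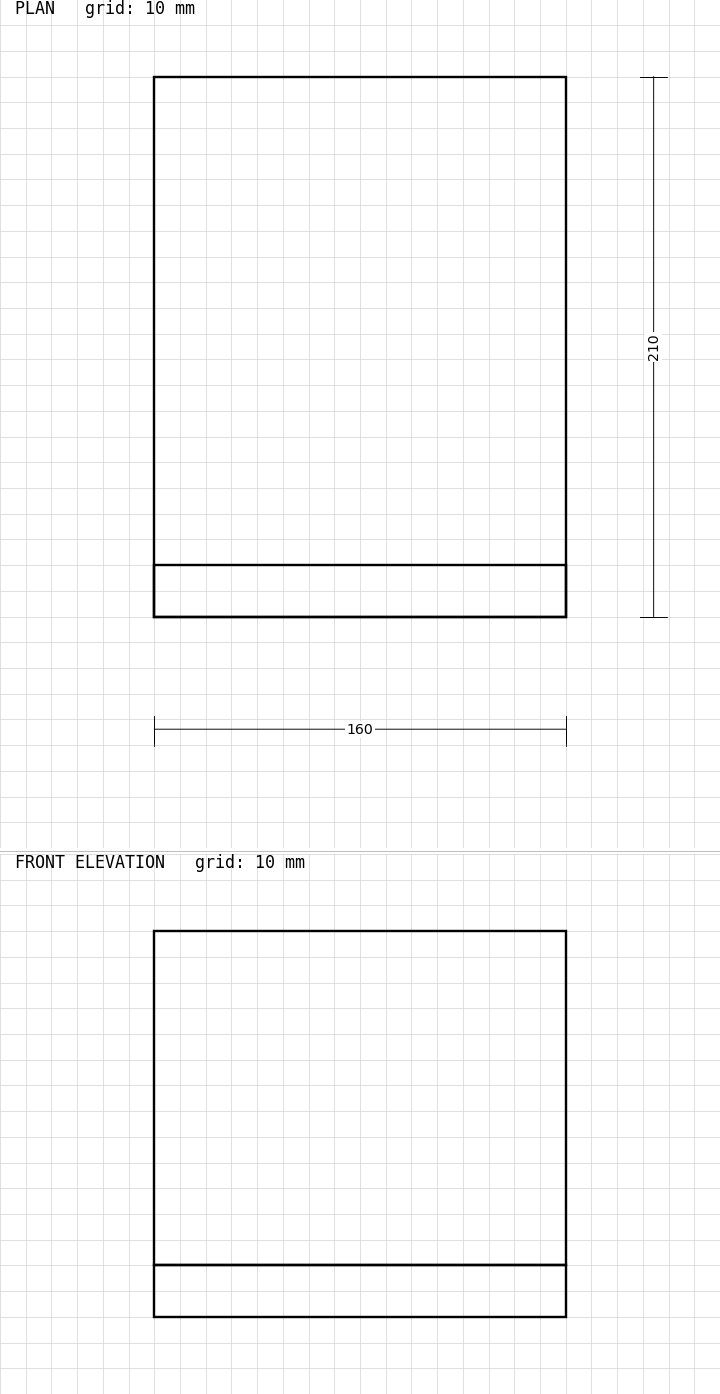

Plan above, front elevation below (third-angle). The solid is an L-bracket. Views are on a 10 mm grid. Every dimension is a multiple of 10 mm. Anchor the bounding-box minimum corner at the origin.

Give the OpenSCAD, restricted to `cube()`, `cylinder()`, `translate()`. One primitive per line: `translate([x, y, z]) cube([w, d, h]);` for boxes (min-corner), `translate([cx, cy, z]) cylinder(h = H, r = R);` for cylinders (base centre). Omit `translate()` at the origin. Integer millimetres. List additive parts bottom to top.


cube([160, 210, 20]);
translate([0, 0, 20]) cube([160, 20, 130]);
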